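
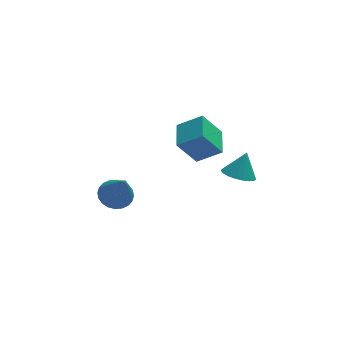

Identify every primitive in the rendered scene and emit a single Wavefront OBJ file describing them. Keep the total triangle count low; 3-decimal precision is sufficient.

v 0.807 1.217 2.519
v 1.844 0.933 3.232
v 1.023 2.533 2.729
v 2.061 2.249 3.441
v 1.659 1.271 1.299
v 2.697 0.987 2.011
v 1.876 2.587 1.508
v 2.913 2.303 2.221
v -2.108 -1.714 2.277
v -1.679 -2.204 1.926
v -1.812 -2.606 3.883
v -1.486 -2.004 2.001
v -1.387 -1.759 2.119
v -1.398 -1.508 2.261
v -1.517 -1.288 2.405
v -1.726 -1.133 2.53
v -1.993 -1.066 2.616
v -2.278 -1.098 2.651
v -2.537 -1.224 2.629
v -2.731 -1.424 2.553
v -2.83 -1.669 2.436
v -2.819 -1.92 2.294
v -2.7 -2.14 2.15
v -2.491 -2.295 2.025
v -2.223 -2.362 1.939
v -1.938 -2.33 1.904
v 3.305 0.538 0.834
v 3.909 0.846 0.492
v 3.715 0.922 1.906
v 3.702 1.084 0.486
v 3.426 1.228 0.54
v 3.129 1.253 0.646
v 2.862 1.154 0.783
v 2.672 0.948 0.93
v 2.591 0.672 1.06
v 2.634 0.372 1.151
v 2.792 0.101 1.187
v 3.039 -0.094 1.162
v 3.332 -0.18 1.081
v 3.621 -0.142 0.957
v 3.854 0.013 0.812
v 3.993 0.26 0.67
v 4.012 0.554 0.557
f 2 4 1
f 5 2 1
f 1 4 3
f 3 5 1
f 2 8 4
f 6 2 5
f 6 8 2
f 4 8 3
f 7 5 3
f 3 8 7
f 7 6 5
f 8 6 7
f 10 9 12
f 10 12 11
f 12 9 13
f 12 13 11
f 13 9 14
f 13 14 11
f 14 9 15
f 14 15 11
f 15 9 16
f 15 16 11
f 16 9 17
f 16 17 11
f 17 9 18
f 17 18 11
f 18 9 19
f 18 19 11
f 19 9 20
f 19 20 11
f 20 9 21
f 20 21 11
f 21 9 22
f 21 22 11
f 22 9 23
f 22 23 11
f 23 9 24
f 23 24 11
f 24 9 25
f 24 25 11
f 25 9 26
f 25 26 11
f 26 9 10
f 26 10 11
f 28 27 30
f 28 30 29
f 30 27 31
f 30 31 29
f 31 27 32
f 31 32 29
f 32 27 33
f 32 33 29
f 33 27 34
f 33 34 29
f 34 27 35
f 34 35 29
f 35 27 36
f 35 36 29
f 36 27 37
f 36 37 29
f 37 27 38
f 37 38 29
f 38 27 39
f 38 39 29
f 39 27 40
f 39 40 29
f 40 27 41
f 40 41 29
f 41 27 42
f 41 42 29
f 42 27 43
f 42 43 29
f 43 27 28
f 43 28 29



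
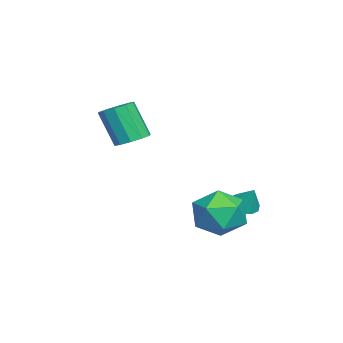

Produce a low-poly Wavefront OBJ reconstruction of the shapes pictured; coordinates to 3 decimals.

v 3.915 3.32 -0.173
v 4.341 2.855 -1.18
v 2.319 2.265 -0.36
v 2.745 1.8 -1.367
v 3.247 1.524 -0.326
v 4.234 2.177 -0.21
v 2.426 2.943 -1.33
v 3.413 3.596 -1.214
v 3.421 2.622 -1.895
v 3.929 1.745 -1.274
v 2.731 3.375 -0.266
v 3.239 2.498 0.355
v 2.534 -0.841 2.505
v 3.044 -0.386 2.789
v 2.776 -1.063 4.358
v 2.266 -1.519 4.075
v 2.638 -0.175 2.81
v 2.371 -0.853 4.38
v 2.193 -0.219 2.716
v 1.925 -0.896 4.285
v 1.878 -0.501 2.541
v 1.61 -1.178 4.11
v 1.813 -0.912 2.352
v 1.546 -1.589 3.921
v 2.024 -1.297 2.222
v 1.756 -1.974 3.791
v 2.429 -1.507 2.2
v 2.162 -2.185 3.77
v 2.875 -1.464 2.295
v 2.607 -2.141 3.864
v 3.19 -1.182 2.47
v 2.922 -1.859 4.039
v 3.254 -0.771 2.659
v 2.987 -1.448 4.228
v 1.472 3.257 -0.975
v 2.002 2.905 -1.041
v 1.868 3.683 -0.065
v 2.06 3.249 -1.228
v 1.892 3.596 -1.317
v 1.564 3.814 -1.276
v 1.201 3.818 -1.12
v 0.941 3.608 -0.908
v 0.884 3.264 -0.722
v 1.051 2.917 -0.632
v 1.379 2.7 -0.673
v 1.743 2.695 -0.829
f 1 12 6
f 1 6 2
f 1 2 8
f 1 8 11
f 1 11 12
f 2 6 10
f 6 12 5
f 12 11 3
f 11 8 7
f 8 2 9
f 4 10 5
f 4 5 3
f 4 3 7
f 4 7 9
f 4 9 10
f 5 10 6
f 3 5 12
f 7 3 11
f 9 7 8
f 10 9 2
f 14 13 17
f 14 17 15
f 15 17 18
f 15 18 16
f 17 13 19
f 17 19 18
f 18 19 20
f 18 20 16
f 19 13 21
f 19 21 20
f 20 21 22
f 20 22 16
f 21 13 23
f 21 23 22
f 22 23 24
f 22 24 16
f 23 13 25
f 23 25 24
f 24 25 26
f 24 26 16
f 25 13 27
f 25 27 26
f 26 27 28
f 26 28 16
f 27 13 29
f 27 29 28
f 28 29 30
f 28 30 16
f 29 13 31
f 29 31 30
f 30 31 32
f 30 32 16
f 31 13 33
f 31 33 32
f 32 33 34
f 32 34 16
f 33 13 14
f 33 14 34
f 34 14 15
f 34 15 16
f 36 35 38
f 36 38 37
f 38 35 39
f 38 39 37
f 39 35 40
f 39 40 37
f 40 35 41
f 40 41 37
f 41 35 42
f 41 42 37
f 42 35 43
f 42 43 37
f 43 35 44
f 43 44 37
f 44 35 45
f 44 45 37
f 45 35 46
f 45 46 37
f 46 35 36
f 46 36 37



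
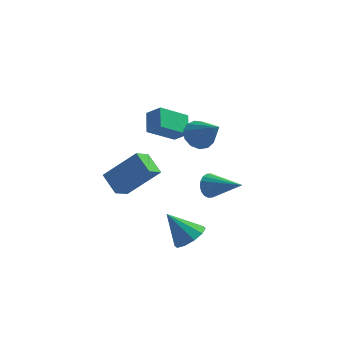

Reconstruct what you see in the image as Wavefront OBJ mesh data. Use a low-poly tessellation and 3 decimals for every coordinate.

v -1.895 -3.357 1.335
v -2.265 -4.152 1.856
v -0.412 -3.098 2.784
v -0.782 -3.893 3.305
v -1.158 -4.107 0.715
v -1.528 -4.902 1.236
v 0.325 -3.848 2.164
v -0.045 -4.643 2.685
v 1.511 2.015 -2.413
v 1.893 2.377 -2.919
v 3.209 1.265 -1.667
v 1.879 2.589 -2.673
v 1.792 2.688 -2.376
v 1.65 2.653 -2.087
v 1.48 2.492 -1.861
v 1.316 2.237 -1.745
v 1.191 1.937 -1.762
v 1.129 1.653 -1.907
v 1.143 1.441 -2.152
v 1.23 1.342 -2.449
v 1.373 1.377 -2.739
v 1.543 1.538 -2.964
v 1.707 1.793 -3.08
v 1.832 2.093 -3.064
v 1.554 -3.329 -2.379
v 2.177 -3.655 -1.834
v 0.446 -3.211 -1.041
v 2.227 -3.107 -1.841
v 2.02 -2.644 -2.053
v 1.634 -2.443 -2.39
v 1.218 -2.58 -2.722
v 0.93 -3.003 -2.924
v 0.88 -3.551 -2.917
v 1.087 -4.014 -2.704
v 1.473 -4.215 -2.367
v 1.889 -4.078 -2.035
v 1.632 -1.601 3.398
v 2.055 -0.9 3.532
v 2.688 -2.459 4.562
v 1.706 -0.905 3.843
v 1.334 -1.132 4.014
v 1.057 -1.507 3.988
v 0.962 -1.913 3.776
v 1.08 -2.22 3.443
v 1.374 -2.33 3.096
v 1.749 -2.209 2.845
v 2.088 -1.895 2.769
v 2.282 -1.488 2.893
v 2.269 -1.117 3.177
v -0.769 -1.722 3.383
v -0.975 -0.768 4.047
v 0.347 -0.843 2.467
v 0.141 0.111 3.132
v -0.061 -1.991 3.988
v -0.267 -1.037 4.653
v 1.055 -1.112 3.073
v 0.849 -0.158 3.737
f 2 4 1
f 5 2 1
f 1 4 3
f 3 5 1
f 2 8 4
f 6 2 5
f 6 8 2
f 4 8 3
f 7 5 3
f 3 8 7
f 7 6 5
f 8 6 7
f 10 9 12
f 10 12 11
f 12 9 13
f 12 13 11
f 13 9 14
f 13 14 11
f 14 9 15
f 14 15 11
f 15 9 16
f 15 16 11
f 16 9 17
f 16 17 11
f 17 9 18
f 17 18 11
f 18 9 19
f 18 19 11
f 19 9 20
f 19 20 11
f 20 9 21
f 20 21 11
f 21 9 22
f 21 22 11
f 22 9 23
f 22 23 11
f 23 9 24
f 23 24 11
f 24 9 10
f 24 10 11
f 26 25 28
f 26 28 27
f 28 25 29
f 28 29 27
f 29 25 30
f 29 30 27
f 30 25 31
f 30 31 27
f 31 25 32
f 31 32 27
f 32 25 33
f 32 33 27
f 33 25 34
f 33 34 27
f 34 25 35
f 34 35 27
f 35 25 36
f 35 36 27
f 36 25 26
f 36 26 27
f 38 37 40
f 38 40 39
f 40 37 41
f 40 41 39
f 41 37 42
f 41 42 39
f 42 37 43
f 42 43 39
f 43 37 44
f 43 44 39
f 44 37 45
f 44 45 39
f 45 37 46
f 45 46 39
f 46 37 47
f 46 47 39
f 47 37 48
f 47 48 39
f 48 37 49
f 48 49 39
f 49 37 38
f 49 38 39
f 51 53 50
f 54 51 50
f 50 53 52
f 52 54 50
f 51 57 53
f 55 51 54
f 55 57 51
f 53 57 52
f 56 54 52
f 52 57 56
f 56 55 54
f 57 55 56



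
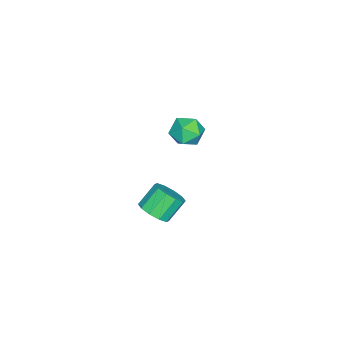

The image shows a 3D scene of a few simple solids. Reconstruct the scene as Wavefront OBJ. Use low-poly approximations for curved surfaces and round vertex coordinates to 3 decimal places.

v -2.26 -2.166 0.459
v -1.513 -2.659 0.97
v -3.407 -2.961 1.37
v -2.66 -3.454 1.881
v -2.793 -2.442 2.015
v -2.084 -1.95 1.452
v -2.836 -3.67 0.888
v -2.127 -3.178 0.325
v -1.869 -3.589 1.235
v -1.843 -2.83 1.931
v -3.077 -2.79 0.409
v -3.051 -2.031 1.105
v 4.213 -1.883 0.717
v 4.706 -2.306 1.34
v 3.86 -1.78 2.366
v 3.367 -1.357 1.743
v 4.925 -1.801 1.262
v 4.079 -1.274 2.288
v 4.872 -1.327 0.975
v 4.026 -0.801 2.001
v 4.567 -1.066 0.59
v 3.721 -0.539 1.616
v 4.127 -1.117 0.253
v 3.281 -0.59 1.279
v 3.72 -1.46 0.094
v 2.874 -0.934 1.12
v 3.501 -1.966 0.172
v 2.655 -1.439 1.198
v 3.554 -2.439 0.459
v 2.708 -1.913 1.485
v 3.859 -2.701 0.844
v 3.013 -2.174 1.87
v 4.299 -2.65 1.181
v 3.453 -2.123 2.207
f 1 12 6
f 1 6 2
f 1 2 8
f 1 8 11
f 1 11 12
f 2 6 10
f 6 12 5
f 12 11 3
f 11 8 7
f 8 2 9
f 4 10 5
f 4 5 3
f 4 3 7
f 4 7 9
f 4 9 10
f 5 10 6
f 3 5 12
f 7 3 11
f 9 7 8
f 10 9 2
f 14 13 17
f 14 17 15
f 15 17 18
f 15 18 16
f 17 13 19
f 17 19 18
f 18 19 20
f 18 20 16
f 19 13 21
f 19 21 20
f 20 21 22
f 20 22 16
f 21 13 23
f 21 23 22
f 22 23 24
f 22 24 16
f 23 13 25
f 23 25 24
f 24 25 26
f 24 26 16
f 25 13 27
f 25 27 26
f 26 27 28
f 26 28 16
f 27 13 29
f 27 29 28
f 28 29 30
f 28 30 16
f 29 13 31
f 29 31 30
f 30 31 32
f 30 32 16
f 31 13 33
f 31 33 32
f 32 33 34
f 32 34 16
f 33 13 14
f 33 14 34
f 34 14 15
f 34 15 16



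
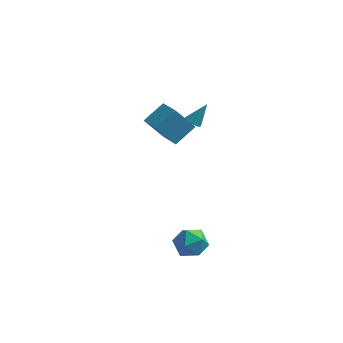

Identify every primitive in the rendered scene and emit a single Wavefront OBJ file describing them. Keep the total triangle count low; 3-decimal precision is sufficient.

v -1.209 3.129 -0.421
v -2.252 2.894 0.927
v -0.357 4.133 0.414
v -1.399 3.898 1.762
v -0.221 1.842 0.118
v -1.263 1.607 1.466
v 0.632 2.846 0.953
v -0.411 2.611 2.301
v 0.921 0.858 2.923
v 1.346 0.918 2.648
v 1.559 1.442 4.037
v 1.191 1.157 2.611
v 0.951 1.302 2.674
v 0.7 1.305 2.815
v 0.52 1.166 2.991
v 0.468 0.93 3.145
v 0.559 0.67 3.229
v 0.765 0.471 3.216
v 1.021 0.394 3.11
v 1.245 0.464 2.944
v 1.366 0.66 2.772
v 2.051 -2.056 -3.39
v 2.579 -2.535 -4.149
v 0.721 -3.045 -3.691
v 1.249 -3.524 -4.45
v 1.53 -3.657 -3.457
v 2.352 -3.046 -3.271
v 0.948 -2.534 -4.569
v 1.77 -1.923 -4.383
v 1.897 -2.831 -4.878
v 2.257 -3.524 -4.19
v 1.043 -2.056 -3.65
v 1.403 -2.749 -2.962
f 2 4 1
f 5 2 1
f 1 4 3
f 3 5 1
f 2 8 4
f 6 2 5
f 6 8 2
f 4 8 3
f 7 5 3
f 3 8 7
f 7 6 5
f 8 6 7
f 10 9 12
f 10 12 11
f 12 9 13
f 12 13 11
f 13 9 14
f 13 14 11
f 14 9 15
f 14 15 11
f 15 9 16
f 15 16 11
f 16 9 17
f 16 17 11
f 17 9 18
f 17 18 11
f 18 9 19
f 18 19 11
f 19 9 20
f 19 20 11
f 20 9 21
f 20 21 11
f 21 9 10
f 21 10 11
f 22 33 27
f 22 27 23
f 22 23 29
f 22 29 32
f 22 32 33
f 23 27 31
f 27 33 26
f 33 32 24
f 32 29 28
f 29 23 30
f 25 31 26
f 25 26 24
f 25 24 28
f 25 28 30
f 25 30 31
f 26 31 27
f 24 26 33
f 28 24 32
f 30 28 29
f 31 30 23



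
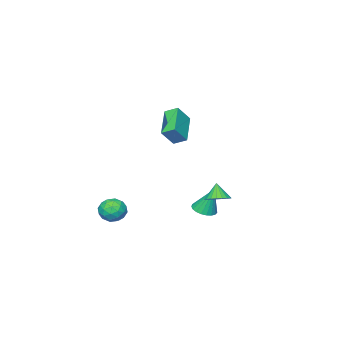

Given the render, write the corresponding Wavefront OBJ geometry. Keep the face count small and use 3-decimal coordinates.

v -0.741 1.85 -2.476
v 0.024 1.688 -2.306
v -1.059 1.45 -1.424
v -0.006 2.001 -2.196
v -0.164 2.287 -2.135
v -0.421 2.498 -2.133
v -0.733 2.597 -2.19
v -1.047 2.567 -2.296
v -1.308 2.413 -2.434
v -1.47 2.161 -2.579
v -1.507 1.856 -2.706
v -1.411 1.55 -2.793
v -1.199 1.296 -2.826
v -0.908 1.137 -2.798
v -0.588 1.102 -2.714
v -0.294 1.196 -2.59
v -0.078 1.403 -2.445
v -0.005 -0.733 3.192
v -0.332 0.022 3.581
v 1.456 0.421 2.178
v 1.129 1.176 2.567
v 0.831 -0.896 4.213
v 0.504 -0.141 4.602
v 2.292 0.258 3.199
v 1.965 1.013 3.588
v -2.763 -1.086 -4.854
v -2.047 -0.691 -4.927
v -2.937 -0.434 -3.046
v -2.27 -0.455 -5.033
v -2.577 -0.328 -5.109
v -2.916 -0.333 -5.14
v -3.229 -0.467 -5.122
v -3.462 -0.708 -5.058
v -3.573 -1.015 -4.958
v -3.544 -1.333 -4.841
v -3.38 -1.609 -4.725
v -3.11 -1.795 -4.632
v -2.779 -1.857 -4.578
v -2.445 -1.787 -4.571
v -2.167 -1.595 -4.613
v -1.991 -1.315 -4.697
v -1.949 -0.995 -4.808
v 3.626 -1.942 -3.27
v 4.161 -2.593 -3.652
v 2.439 -2.847 -3.388
v 2.974 -3.498 -3.77
v 3.078 -3.279 -2.877
v 3.812 -2.719 -2.804
v 2.788 -2.721 -4.236
v 3.522 -2.161 -4.163
v 3.643 -3.075 -4.249
v 3.823 -3.419 -3.409
v 2.777 -2.021 -3.631
v 2.957 -2.365 -2.791
v 3.997 -2.188 -3.45
v 2.603 -3.252 -3.59
v 2.664 -3.123 -3.065
v 2.978 -3.506 -3.289
v 3.792 -2.262 -2.952
v 4.107 -2.645 -3.176
v 3.47 -3.048 -2.721
v 2.493 -2.795 -3.864
v 2.808 -3.178 -4.088
v 3.622 -1.934 -3.751
v 3.936 -2.317 -3.975
v 3.13 -2.392 -4.319
v 4.008 -2.854 -4.026
v 3.31 -3.386 -4.095
v 3.201 -2.929 -4.369
v 3.632 -2.6 -4.326
v 4.113 -3.056 -3.532
v 3.416 -3.589 -3.602
v 3.477 -3.459 -3.077
v 3.908 -3.13 -3.034
v 3.809 -3.339 -3.883
v 3.184 -1.851 -3.438
v 2.487 -2.384 -3.508
v 2.692 -2.31 -4.006
v 3.123 -1.981 -3.963
v 3.29 -2.054 -2.945
v 2.592 -2.586 -3.014
v 2.968 -2.84 -2.714
v 3.399 -2.511 -2.671
v 2.791 -2.101 -3.157
f 2 1 4
f 2 4 3
f 4 1 5
f 4 5 3
f 5 1 6
f 5 6 3
f 6 1 7
f 6 7 3
f 7 1 8
f 7 8 3
f 8 1 9
f 8 9 3
f 9 1 10
f 9 10 3
f 10 1 11
f 10 11 3
f 11 1 12
f 11 12 3
f 12 1 13
f 12 13 3
f 13 1 14
f 13 14 3
f 14 1 15
f 14 15 3
f 15 1 16
f 15 16 3
f 16 1 17
f 16 17 3
f 17 1 2
f 17 2 3
f 19 21 18
f 22 19 18
f 18 21 20
f 20 22 18
f 19 25 21
f 23 19 22
f 23 25 19
f 21 25 20
f 24 22 20
f 20 25 24
f 24 23 22
f 25 23 24
f 27 26 29
f 27 29 28
f 29 26 30
f 29 30 28
f 30 26 31
f 30 31 28
f 31 26 32
f 31 32 28
f 32 26 33
f 32 33 28
f 33 26 34
f 33 34 28
f 34 26 35
f 34 35 28
f 35 26 36
f 35 36 28
f 36 26 37
f 36 37 28
f 37 26 38
f 37 38 28
f 38 26 39
f 38 39 28
f 39 26 40
f 39 40 28
f 40 26 41
f 40 41 28
f 41 26 42
f 41 42 28
f 42 26 27
f 42 27 28
f 43 80 59
f 80 54 83
f 59 83 48
f 80 83 59
f 43 59 55
f 59 48 60
f 55 60 44
f 59 60 55
f 43 55 64
f 55 44 65
f 64 65 50
f 55 65 64
f 43 64 76
f 64 50 79
f 76 79 53
f 64 79 76
f 43 76 80
f 76 53 84
f 80 84 54
f 76 84 80
f 44 60 71
f 60 48 74
f 71 74 52
f 60 74 71
f 48 83 61
f 83 54 82
f 61 82 47
f 83 82 61
f 54 84 81
f 84 53 77
f 81 77 45
f 84 77 81
f 53 79 78
f 79 50 66
f 78 66 49
f 79 66 78
f 50 65 70
f 65 44 67
f 70 67 51
f 65 67 70
f 46 72 58
f 72 52 73
f 58 73 47
f 72 73 58
f 46 58 56
f 58 47 57
f 56 57 45
f 58 57 56
f 46 56 63
f 56 45 62
f 63 62 49
f 56 62 63
f 46 63 68
f 63 49 69
f 68 69 51
f 63 69 68
f 46 68 72
f 68 51 75
f 72 75 52
f 68 75 72
f 47 73 61
f 73 52 74
f 61 74 48
f 73 74 61
f 45 57 81
f 57 47 82
f 81 82 54
f 57 82 81
f 49 62 78
f 62 45 77
f 78 77 53
f 62 77 78
f 51 69 70
f 69 49 66
f 70 66 50
f 69 66 70
f 52 75 71
f 75 51 67
f 71 67 44
f 75 67 71



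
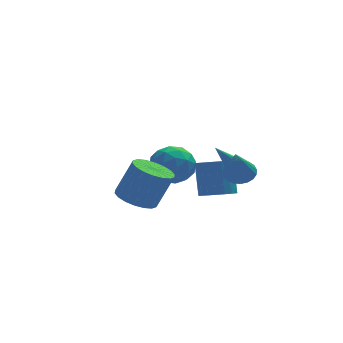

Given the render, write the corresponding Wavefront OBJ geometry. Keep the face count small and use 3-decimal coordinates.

v 1.918 0.5 -1.706
v 2.353 1.224 -2.118
v 2.396 2.184 -0.387
v 1.962 1.46 0.026
v 1.977 1.32 -2.162
v 2.02 2.28 -0.43
v 1.59 1.274 -2.126
v 1.633 2.234 -0.395
v 1.261 1.094 -2.019
v 1.304 2.054 -0.287
v 1.044 0.812 -1.857
v 1.088 1.771 -0.125
v 0.98 0.475 -1.668
v 1.023 1.435 0.063
v 1.077 0.143 -1.487
v 1.12 1.103 0.245
v 1.32 -0.127 -1.343
v 1.363 0.832 0.388
v 1.666 -0.289 -1.262
v 1.709 0.671 0.469
v 2.056 -0.315 -1.258
v 2.099 0.645 0.474
v 2.423 -0.199 -1.331
v 2.466 0.761 0.401
v 2.702 0.037 -1.469
v 2.745 0.997 0.263
v 2.845 0.354 -1.648
v 2.888 1.313 0.084
v 2.829 0.695 -1.837
v 2.872 1.655 -0.105
v 2.655 1.003 -2.003
v 2.698 1.963 -0.272
v 2.472 -1.159 0.906
v 2.918 -1.113 1.242
v 1.328 -1.221 2.434
v 2.834 -0.84 1.19
v 2.654 -0.653 1.063
v 2.424 -0.601 0.893
v 2.208 -0.699 0.727
v 2.062 -0.92 0.609
v 2.026 -1.205 0.57
v 2.11 -1.477 0.622
v 2.291 -1.665 0.749
v 2.52 -1.716 0.919
v 2.737 -1.619 1.085
v 2.882 -1.398 1.203
v -2.255 -0.316 -1.009
v -1.681 -1.208 -1.26
v -0.811 -1.176 0.618
v -1.385 -0.284 0.869
v -1.388 -0.848 -1.401
v -0.518 -0.816 0.477
v -1.267 -0.383 -1.465
v -0.397 -0.351 0.413
v -1.342 0.096 -1.439
v -0.472 0.128 0.439
v -1.597 0.493 -1.327
v -0.728 0.525 0.551
v -1.983 0.73 -1.153
v -1.113 0.762 0.725
v -2.422 0.759 -0.95
v -1.553 0.791 0.928
v -2.829 0.576 -0.758
v -1.959 0.608 1.12
v -3.122 0.216 -0.617
v -2.252 0.248 1.261
v -3.243 -0.249 -0.553
v -2.373 -0.217 1.325
v -3.168 -0.728 -0.579
v -2.298 -0.696 1.299
v -2.912 -1.125 -0.691
v -2.043 -1.093 1.187
v -2.527 -1.362 -0.865
v -1.657 -1.33 1.013
v -2.087 -1.391 -1.068
v -1.218 -1.359 0.81
v 2.131 -2.678 1.489
v 2.6 -3.281 1.289
v 1.669 -3.602 3.191
v 2.807 -3.085 1.452
v 2.897 -2.818 1.621
v 2.854 -2.527 1.768
v 2.686 -2.262 1.866
v 2.422 -2.069 1.899
v 2.108 -1.982 1.861
v 1.798 -2.015 1.759
v 1.545 -2.162 1.611
v 1.393 -2.399 1.441
v 1.369 -2.684 1.28
v 1.476 -2.968 1.155
v 1.697 -3.202 1.087
v 1.993 -3.346 1.09
v 2.312 -3.373 1.161
v 0.366 3.926 -1.774
v 1.325 3.755 -1.007
v -0.705 2.585 -0.733
v 0.254 2.414 0.034
v -0.364 3.49 0.044
v 0.298 4.318 -0.599
v 0.322 2.022 -1.141
v 0.984 2.85 -1.784
v 1.299 2.578 -0.615
v 0.874 3.486 0.117
v -0.254 2.854 -1.857
v -0.679 3.762 -1.125
v 0.94 3.958 -1.482
v -0.32 2.382 -0.258
v -0.683 3.014 -0.252
v -0.119 2.914 0.199
v 0.336 4.289 -1.243
v 0.9 4.189 -0.791
v -0.093 4.033 -0.174
v -0.28 2.151 -0.949
v 0.284 2.051 -0.497
v 0.739 3.426 -1.939
v 1.303 3.326 -1.488
v 0.713 2.307 -1.566
v 1.488 3.166 -0.801
v 0.858 2.378 -0.189
v 0.898 2.147 -0.879
v 1.287 2.634 -1.258
v 1.239 3.699 -0.37
v 0.609 2.911 0.242
v 0.245 3.543 0.248
v 0.635 4.031 -0.131
v 1.223 3.008 -0.14
v 0.011 3.429 -1.982
v -0.619 2.641 -1.37
v -0.015 2.309 -1.609
v 0.375 2.797 -1.988
v -0.238 3.962 -1.551
v -0.868 3.174 -0.939
v -0.667 3.706 -0.482
v -0.278 4.193 -0.861
v -0.603 3.332 -1.6
f 2 1 5
f 2 5 3
f 3 5 6
f 3 6 4
f 5 1 7
f 5 7 6
f 6 7 8
f 6 8 4
f 7 1 9
f 7 9 8
f 8 9 10
f 8 10 4
f 9 1 11
f 9 11 10
f 10 11 12
f 10 12 4
f 11 1 13
f 11 13 12
f 12 13 14
f 12 14 4
f 13 1 15
f 13 15 14
f 14 15 16
f 14 16 4
f 15 1 17
f 15 17 16
f 16 17 18
f 16 18 4
f 17 1 19
f 17 19 18
f 18 19 20
f 18 20 4
f 19 1 21
f 19 21 20
f 20 21 22
f 20 22 4
f 21 1 23
f 21 23 22
f 22 23 24
f 22 24 4
f 23 1 25
f 23 25 24
f 24 25 26
f 24 26 4
f 25 1 27
f 25 27 26
f 26 27 28
f 26 28 4
f 27 1 29
f 27 29 28
f 28 29 30
f 28 30 4
f 29 1 31
f 29 31 30
f 30 31 32
f 30 32 4
f 31 1 2
f 31 2 32
f 32 2 3
f 32 3 4
f 34 33 36
f 34 36 35
f 36 33 37
f 36 37 35
f 37 33 38
f 37 38 35
f 38 33 39
f 38 39 35
f 39 33 40
f 39 40 35
f 40 33 41
f 40 41 35
f 41 33 42
f 41 42 35
f 42 33 43
f 42 43 35
f 43 33 44
f 43 44 35
f 44 33 45
f 44 45 35
f 45 33 46
f 45 46 35
f 46 33 34
f 46 34 35
f 48 47 51
f 48 51 49
f 49 51 52
f 49 52 50
f 51 47 53
f 51 53 52
f 52 53 54
f 52 54 50
f 53 47 55
f 53 55 54
f 54 55 56
f 54 56 50
f 55 47 57
f 55 57 56
f 56 57 58
f 56 58 50
f 57 47 59
f 57 59 58
f 58 59 60
f 58 60 50
f 59 47 61
f 59 61 60
f 60 61 62
f 60 62 50
f 61 47 63
f 61 63 62
f 62 63 64
f 62 64 50
f 63 47 65
f 63 65 64
f 64 65 66
f 64 66 50
f 65 47 67
f 65 67 66
f 66 67 68
f 66 68 50
f 67 47 69
f 67 69 68
f 68 69 70
f 68 70 50
f 69 47 71
f 69 71 70
f 70 71 72
f 70 72 50
f 71 47 73
f 71 73 72
f 72 73 74
f 72 74 50
f 73 47 75
f 73 75 74
f 74 75 76
f 74 76 50
f 75 47 48
f 75 48 76
f 76 48 49
f 76 49 50
f 78 77 80
f 78 80 79
f 80 77 81
f 80 81 79
f 81 77 82
f 81 82 79
f 82 77 83
f 82 83 79
f 83 77 84
f 83 84 79
f 84 77 85
f 84 85 79
f 85 77 86
f 85 86 79
f 86 77 87
f 86 87 79
f 87 77 88
f 87 88 79
f 88 77 89
f 88 89 79
f 89 77 90
f 89 90 79
f 90 77 91
f 90 91 79
f 91 77 92
f 91 92 79
f 92 77 93
f 92 93 79
f 93 77 78
f 93 78 79
f 94 131 110
f 131 105 134
f 110 134 99
f 131 134 110
f 94 110 106
f 110 99 111
f 106 111 95
f 110 111 106
f 94 106 115
f 106 95 116
f 115 116 101
f 106 116 115
f 94 115 127
f 115 101 130
f 127 130 104
f 115 130 127
f 94 127 131
f 127 104 135
f 131 135 105
f 127 135 131
f 95 111 122
f 111 99 125
f 122 125 103
f 111 125 122
f 99 134 112
f 134 105 133
f 112 133 98
f 134 133 112
f 105 135 132
f 135 104 128
f 132 128 96
f 135 128 132
f 104 130 129
f 130 101 117
f 129 117 100
f 130 117 129
f 101 116 121
f 116 95 118
f 121 118 102
f 116 118 121
f 97 123 109
f 123 103 124
f 109 124 98
f 123 124 109
f 97 109 107
f 109 98 108
f 107 108 96
f 109 108 107
f 97 107 114
f 107 96 113
f 114 113 100
f 107 113 114
f 97 114 119
f 114 100 120
f 119 120 102
f 114 120 119
f 97 119 123
f 119 102 126
f 123 126 103
f 119 126 123
f 98 124 112
f 124 103 125
f 112 125 99
f 124 125 112
f 96 108 132
f 108 98 133
f 132 133 105
f 108 133 132
f 100 113 129
f 113 96 128
f 129 128 104
f 113 128 129
f 102 120 121
f 120 100 117
f 121 117 101
f 120 117 121
f 103 126 122
f 126 102 118
f 122 118 95
f 126 118 122



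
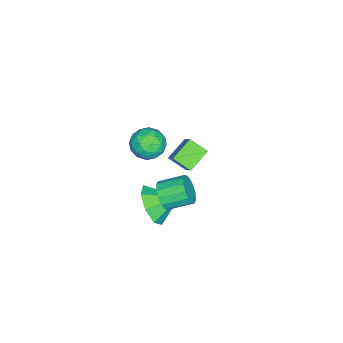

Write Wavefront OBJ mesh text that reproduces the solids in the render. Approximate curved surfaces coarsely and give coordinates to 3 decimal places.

v -0.376 -2.035 -0.357
v -0.009 -1.658 -0.863
v -0.437 -0.607 -0.388
v -0.804 -0.985 0.117
v -0.347 -1.726 -1.017
v -0.775 -0.675 -0.543
v -0.692 -1.877 -0.995
v -1.121 -0.826 -0.521
v -0.953 -2.07 -0.802
v -1.382 -1.019 -0.328
v -1.059 -2.254 -0.49
v -1.488 -1.204 -0.016
v -0.982 -2.38 -0.142
v -1.411 -1.329 0.332
v -0.743 -2.413 0.148
v -1.171 -1.362 0.623
v -0.405 -2.345 0.303
v -0.833 -1.294 0.777
v -0.059 -2.194 0.281
v -0.488 -1.143 0.755
v 0.202 -2.001 0.088
v -0.227 -0.95 0.562
v 0.308 -1.816 -0.224
v -0.121 -0.766 0.25
v 0.231 -1.691 -0.572
v -0.198 -0.64 -0.098
v -4.443 -1.815 -1.112
v -4.496 -2.674 -0.623
v -3.488 -1.188 0.092
v -3.54 -2.048 0.581
v -3.44 -2.212 -1.701
v -3.492 -3.072 -1.212
v -2.484 -1.586 -0.497
v -2.537 -2.445 -0.008
v -1.508 -3.002 -2.725
v -1.036 -2.366 -3.475
v -1.992 -1.898 -2.095
v -1.813 -2.586 -3.686
v -2.411 -3.049 -3.334
v -2.48 -3.485 -2.626
v -1.98 -3.637 -1.976
v -1.203 -3.417 -1.765
v -0.605 -2.954 -2.116
v -0.536 -2.519 -2.825
v -1.273 -2.296 2.922
v -0.482 -2.072 2.746
v -0.918 -3.608 2.854
v -0.127 -3.384 2.678
v -0.444 -3.24 3.444
v -0.664 -2.429 3.486
v -0.736 -3.251 2.114
v -0.956 -2.44 2.156
v -0.15 -2.662 2.247
v 0.031 -2.656 3.069
v -1.431 -3.024 2.531
v -1.25 -3.018 3.353
v -0.909 -2.069 2.84
v -0.491 -3.611 2.76
v -0.678 -3.527 3.21
v -0.213 -3.395 3.107
v -1.016 -2.279 3.275
v -0.551 -2.147 3.171
v -0.529 -2.834 3.581
v -0.849 -3.533 2.429
v -0.384 -3.401 2.325
v -1.187 -2.285 2.493
v -0.722 -2.153 2.39
v -0.871 -2.846 2.019
v -0.248 -2.284 2.444
v -0.039 -3.056 2.404
v -0.398 -2.977 2.072
v -0.527 -2.5 2.097
v -0.142 -2.281 2.926
v 0.067 -3.052 2.887
v -0.12 -2.967 3.336
v -0.249 -2.491 3.361
v 0.053 -2.628 2.633
v -1.467 -2.628 2.713
v -1.258 -3.399 2.674
v -1.151 -3.189 2.239
v -1.28 -2.713 2.264
v -1.361 -2.624 3.196
v -1.152 -3.396 3.156
v -0.873 -3.18 3.503
v -1.002 -2.703 3.528
v -1.453 -3.052 2.967
f 2 1 5
f 2 5 3
f 3 5 6
f 3 6 4
f 5 1 7
f 5 7 6
f 6 7 8
f 6 8 4
f 7 1 9
f 7 9 8
f 8 9 10
f 8 10 4
f 9 1 11
f 9 11 10
f 10 11 12
f 10 12 4
f 11 1 13
f 11 13 12
f 12 13 14
f 12 14 4
f 13 1 15
f 13 15 14
f 14 15 16
f 14 16 4
f 15 1 17
f 15 17 16
f 16 17 18
f 16 18 4
f 17 1 19
f 17 19 18
f 18 19 20
f 18 20 4
f 19 1 21
f 19 21 20
f 20 21 22
f 20 22 4
f 21 1 23
f 21 23 22
f 22 23 24
f 22 24 4
f 23 1 25
f 23 25 24
f 24 25 26
f 24 26 4
f 25 1 2
f 25 2 26
f 26 2 3
f 26 3 4
f 28 30 27
f 31 28 27
f 27 30 29
f 29 31 27
f 28 34 30
f 32 28 31
f 32 34 28
f 30 34 29
f 33 31 29
f 29 34 33
f 33 32 31
f 34 32 33
f 36 35 38
f 36 38 37
f 38 35 39
f 38 39 37
f 39 35 40
f 39 40 37
f 40 35 41
f 40 41 37
f 41 35 42
f 41 42 37
f 42 35 43
f 42 43 37
f 43 35 44
f 43 44 37
f 44 35 36
f 44 36 37
f 45 82 61
f 82 56 85
f 61 85 50
f 82 85 61
f 45 61 57
f 61 50 62
f 57 62 46
f 61 62 57
f 45 57 66
f 57 46 67
f 66 67 52
f 57 67 66
f 45 66 78
f 66 52 81
f 78 81 55
f 66 81 78
f 45 78 82
f 78 55 86
f 82 86 56
f 78 86 82
f 46 62 73
f 62 50 76
f 73 76 54
f 62 76 73
f 50 85 63
f 85 56 84
f 63 84 49
f 85 84 63
f 56 86 83
f 86 55 79
f 83 79 47
f 86 79 83
f 55 81 80
f 81 52 68
f 80 68 51
f 81 68 80
f 52 67 72
f 67 46 69
f 72 69 53
f 67 69 72
f 48 74 60
f 74 54 75
f 60 75 49
f 74 75 60
f 48 60 58
f 60 49 59
f 58 59 47
f 60 59 58
f 48 58 65
f 58 47 64
f 65 64 51
f 58 64 65
f 48 65 70
f 65 51 71
f 70 71 53
f 65 71 70
f 48 70 74
f 70 53 77
f 74 77 54
f 70 77 74
f 49 75 63
f 75 54 76
f 63 76 50
f 75 76 63
f 47 59 83
f 59 49 84
f 83 84 56
f 59 84 83
f 51 64 80
f 64 47 79
f 80 79 55
f 64 79 80
f 53 71 72
f 71 51 68
f 72 68 52
f 71 68 72
f 54 77 73
f 77 53 69
f 73 69 46
f 77 69 73



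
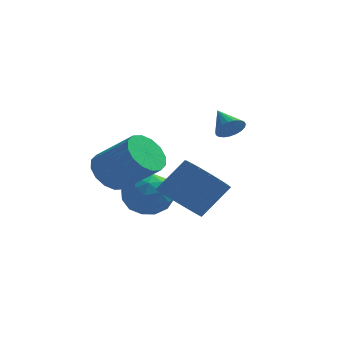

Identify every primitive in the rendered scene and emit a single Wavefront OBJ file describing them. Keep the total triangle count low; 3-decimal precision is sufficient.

v -3.591 1.683 -4.247
v -2.853 1.026 -3.83
v -4.847 0.754 -3.49
v -4.109 0.097 -3.073
v -4.186 1.107 -2.722
v -3.411 1.681 -3.19
v -4.289 0.099 -4.13
v -3.514 0.673 -4.598
v -3.285 0.046 -3.758
v -3.221 0.67 -2.888
v -4.479 1.11 -4.432
v -4.415 1.734 -3.562
v -3.112 1.436 -4.105
v -4.588 0.344 -3.215
v -4.633 0.938 -3.009
v -4.2 0.551 -2.764
v -3.44 1.821 -3.728
v -3.006 1.435 -3.483
v -3.789 1.483 -2.832
v -4.694 0.345 -3.837
v -4.26 -0.041 -3.592
v -3.5 1.229 -4.556
v -3.067 0.842 -4.311
v -3.911 0.297 -4.488
v -2.932 0.474 -3.818
v -3.67 -0.072 -3.373
v -3.776 -0.071 -3.994
v -3.32 0.267 -4.269
v -2.895 0.84 -3.306
v -3.633 0.294 -2.861
v -3.678 0.888 -2.655
v -3.222 1.225 -2.929
v -3.148 0.265 -3.264
v -4.067 1.486 -4.459
v -4.805 0.94 -4.014
v -4.478 0.555 -4.391
v -4.022 0.892 -4.665
v -4.03 1.852 -3.947
v -4.768 1.306 -3.502
v -4.38 1.513 -3.051
v -3.924 1.851 -3.326
v -4.552 1.515 -4.056
v -0.061 -1.549 0.8
v 0.353 -1.129 0.781
v -0.719 -0.871 1.42
v 0.219 -1.077 0.582
v 0.037 -1.107 0.421
v -0.162 -1.214 0.325
v -0.344 -1.378 0.312
v -0.477 -1.572 0.383
v -0.538 -1.761 0.526
v -0.516 -1.914 0.716
v -0.416 -2.004 0.921
v -0.254 -2.015 1.105
v -0.059 -1.946 1.237
v 0.136 -1.808 1.292
v 0.297 -1.625 1.263
v 0.396 -1.429 1.154
v 0.416 -1.253 0.983
v -4.505 -1.64 -1.707
v -4.137 -2.23 -2.339
v -2.628 -2.591 -1.126
v -2.995 -2 -0.493
v -3.947 -1.796 -2.447
v -2.437 -2.156 -1.234
v -3.906 -1.319 -2.357
v -2.396 -1.68 -1.143
v -4.025 -0.929 -2.092
v -2.516 -1.289 -0.878
v -4.273 -0.729 -1.724
v -2.764 -1.089 -0.511
v -4.583 -0.773 -1.352
v -3.074 -1.133 -0.138
v -4.872 -1.049 -1.074
v -3.363 -1.41 0.139
v -5.063 -1.484 -0.966
v -3.553 -1.844 0.247
v -5.104 -1.96 -1.057
v -3.594 -2.321 0.157
v -4.984 -2.351 -1.322
v -3.475 -2.711 -0.108
v -4.736 -2.551 -1.689
v -3.227 -2.911 -0.476
v -4.426 -2.507 -2.062
v -2.917 -2.867 -0.848
v -1.85 -1.922 -2.866
v -0.963 -2.054 -3.393
v -0.103 -1.27 -2.14
v -0.99 -1.138 -1.614
v -1.114 -1.644 -3.546
v -0.253 -0.86 -2.294
v -1.41 -1.289 -3.565
v -0.55 -0.505 -2.312
v -1.794 -1.06 -3.445
v -0.933 -0.276 -2.192
v -2.189 -1.001 -3.21
v -1.328 -0.217 -1.958
v -2.516 -1.125 -2.908
v -1.656 -0.34 -1.655
v -2.712 -1.406 -2.597
v -1.852 -0.622 -1.345
v -2.737 -1.79 -2.34
v -1.877 -1.006 -1.087
v -2.587 -2.2 -2.186
v -1.726 -1.416 -0.934
v -2.29 -2.555 -2.168
v -1.43 -1.771 -0.915
v -1.907 -2.784 -2.288
v -1.046 -2 -1.035
v -1.512 -2.843 -2.522
v -0.651 -2.059 -1.27
v -1.184 -2.72 -2.825
v -0.324 -1.935 -1.572
v -0.988 -2.438 -3.135
v -0.128 -1.654 -1.883
f 1 38 17
f 38 12 41
f 17 41 6
f 38 41 17
f 1 17 13
f 17 6 18
f 13 18 2
f 17 18 13
f 1 13 22
f 13 2 23
f 22 23 8
f 13 23 22
f 1 22 34
f 22 8 37
f 34 37 11
f 22 37 34
f 1 34 38
f 34 11 42
f 38 42 12
f 34 42 38
f 2 18 29
f 18 6 32
f 29 32 10
f 18 32 29
f 6 41 19
f 41 12 40
f 19 40 5
f 41 40 19
f 12 42 39
f 42 11 35
f 39 35 3
f 42 35 39
f 11 37 36
f 37 8 24
f 36 24 7
f 37 24 36
f 8 23 28
f 23 2 25
f 28 25 9
f 23 25 28
f 4 30 16
f 30 10 31
f 16 31 5
f 30 31 16
f 4 16 14
f 16 5 15
f 14 15 3
f 16 15 14
f 4 14 21
f 14 3 20
f 21 20 7
f 14 20 21
f 4 21 26
f 21 7 27
f 26 27 9
f 21 27 26
f 4 26 30
f 26 9 33
f 30 33 10
f 26 33 30
f 5 31 19
f 31 10 32
f 19 32 6
f 31 32 19
f 3 15 39
f 15 5 40
f 39 40 12
f 15 40 39
f 7 20 36
f 20 3 35
f 36 35 11
f 20 35 36
f 9 27 28
f 27 7 24
f 28 24 8
f 27 24 28
f 10 33 29
f 33 9 25
f 29 25 2
f 33 25 29
f 44 43 46
f 44 46 45
f 46 43 47
f 46 47 45
f 47 43 48
f 47 48 45
f 48 43 49
f 48 49 45
f 49 43 50
f 49 50 45
f 50 43 51
f 50 51 45
f 51 43 52
f 51 52 45
f 52 43 53
f 52 53 45
f 53 43 54
f 53 54 45
f 54 43 55
f 54 55 45
f 55 43 56
f 55 56 45
f 56 43 57
f 56 57 45
f 57 43 58
f 57 58 45
f 58 43 59
f 58 59 45
f 59 43 44
f 59 44 45
f 61 60 64
f 61 64 62
f 62 64 65
f 62 65 63
f 64 60 66
f 64 66 65
f 65 66 67
f 65 67 63
f 66 60 68
f 66 68 67
f 67 68 69
f 67 69 63
f 68 60 70
f 68 70 69
f 69 70 71
f 69 71 63
f 70 60 72
f 70 72 71
f 71 72 73
f 71 73 63
f 72 60 74
f 72 74 73
f 73 74 75
f 73 75 63
f 74 60 76
f 74 76 75
f 75 76 77
f 75 77 63
f 76 60 78
f 76 78 77
f 77 78 79
f 77 79 63
f 78 60 80
f 78 80 79
f 79 80 81
f 79 81 63
f 80 60 82
f 80 82 81
f 81 82 83
f 81 83 63
f 82 60 84
f 82 84 83
f 83 84 85
f 83 85 63
f 84 60 61
f 84 61 85
f 85 61 62
f 85 62 63
f 87 86 90
f 87 90 88
f 88 90 91
f 88 91 89
f 90 86 92
f 90 92 91
f 91 92 93
f 91 93 89
f 92 86 94
f 92 94 93
f 93 94 95
f 93 95 89
f 94 86 96
f 94 96 95
f 95 96 97
f 95 97 89
f 96 86 98
f 96 98 97
f 97 98 99
f 97 99 89
f 98 86 100
f 98 100 99
f 99 100 101
f 99 101 89
f 100 86 102
f 100 102 101
f 101 102 103
f 101 103 89
f 102 86 104
f 102 104 103
f 103 104 105
f 103 105 89
f 104 86 106
f 104 106 105
f 105 106 107
f 105 107 89
f 106 86 108
f 106 108 107
f 107 108 109
f 107 109 89
f 108 86 110
f 108 110 109
f 109 110 111
f 109 111 89
f 110 86 112
f 110 112 111
f 111 112 113
f 111 113 89
f 112 86 114
f 112 114 113
f 113 114 115
f 113 115 89
f 114 86 87
f 114 87 115
f 115 87 88
f 115 88 89



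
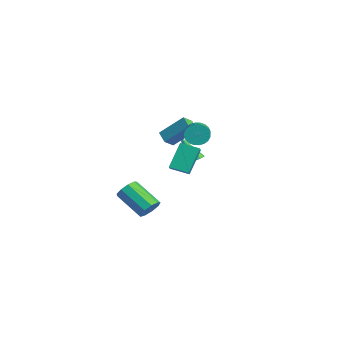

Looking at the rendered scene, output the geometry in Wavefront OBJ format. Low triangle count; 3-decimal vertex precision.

v -1.486 -2.006 2.036
v -0.826 -0.811 3.285
v -1.712 -1.365 1.542
v -1.052 -0.17 2.792
v -0.708 -2.03 1.648
v -0.048 -0.835 2.898
v -0.934 -1.389 1.155
v -0.274 -0.194 2.404
v 1.852 -1.228 3.263
v 2.205 -0.971 2.69
v 3.601 -1.656 3.244
v 3.248 -1.912 3.817
v 2.236 -0.76 2.873
v 3.632 -1.445 3.427
v 2.209 -0.62 3.115
v 3.605 -1.305 3.669
v 2.128 -0.573 3.38
v 3.523 -1.257 3.933
v 2.004 -0.625 3.626
v 3.399 -1.31 4.18
v 1.857 -0.769 3.818
v 3.253 -1.453 4.372
v 1.71 -0.983 3.925
v 3.105 -1.667 4.479
v 1.584 -1.234 3.931
v 2.98 -1.918 4.485
v 1.499 -1.484 3.836
v 2.895 -2.169 4.39
v 1.468 -1.695 3.653
v 2.864 -2.38 4.207
v 1.495 -1.835 3.411
v 2.891 -2.52 3.965
v 1.577 -1.883 3.147
v 2.972 -2.567 3.7
v 1.701 -1.83 2.9
v 3.096 -2.515 3.454
v 1.847 -1.687 2.708
v 3.243 -2.371 3.262
v 1.995 -1.473 2.601
v 3.39 -2.157 3.155
v 2.12 -1.222 2.595
v 3.516 -1.906 3.149
v -1.401 0.232 -0.534
v -1.07 0.593 -0.223
v -2.319 -0.312 1.074
v -1.333 0.765 -0.315
v -1.617 0.768 -0.476
v -1.833 0.6 -0.656
v -1.911 0.316 -0.797
v -1.828 0.006 -0.855
v -1.61 -0.233 -0.811
v -1.325 -0.324 -0.679
v -1.064 -0.238 -0.501
v -0.911 -0.003 -0.334
v -0.913 0.307 -0.23
v 2.562 -3.271 1.328
v 2.076 -2.365 2.793
v 1.52 -2.726 0.645
v 1.034 -1.819 2.111
v 3.226 -2.401 1.009
v 2.74 -1.494 2.475
v 2.184 -1.855 0.327
v 1.698 -0.949 1.792
v -1.951 -2.381 -4.277
v -1.451 -2.514 -3.693
v -3.01 -3.292 -2.538
v -3.509 -3.159 -3.123
v -1.661 -2.025 -3.647
v -3.22 -2.803 -2.492
v -2.006 -1.703 -3.895
v -3.565 -2.481 -2.741
v -2.325 -1.698 -4.323
v -3.884 -2.476 -3.168
v -2.469 -2.013 -4.729
v -4.028 -2.791 -3.574
v -2.37 -2.5 -4.924
v -3.929 -3.278 -3.769
v -2.075 -2.931 -4.816
v -3.634 -3.709 -3.662
v -1.722 -3.105 -4.456
v -3.281 -3.883 -3.302
v -1.476 -2.94 -4.013
v -3.034 -3.718 -2.858
f 2 4 1
f 5 2 1
f 1 4 3
f 3 5 1
f 2 8 4
f 6 2 5
f 6 8 2
f 4 8 3
f 7 5 3
f 3 8 7
f 7 6 5
f 8 6 7
f 10 9 13
f 10 13 11
f 11 13 14
f 11 14 12
f 13 9 15
f 13 15 14
f 14 15 16
f 14 16 12
f 15 9 17
f 15 17 16
f 16 17 18
f 16 18 12
f 17 9 19
f 17 19 18
f 18 19 20
f 18 20 12
f 19 9 21
f 19 21 20
f 20 21 22
f 20 22 12
f 21 9 23
f 21 23 22
f 22 23 24
f 22 24 12
f 23 9 25
f 23 25 24
f 24 25 26
f 24 26 12
f 25 9 27
f 25 27 26
f 26 27 28
f 26 28 12
f 27 9 29
f 27 29 28
f 28 29 30
f 28 30 12
f 29 9 31
f 29 31 30
f 30 31 32
f 30 32 12
f 31 9 33
f 31 33 32
f 32 33 34
f 32 34 12
f 33 9 35
f 33 35 34
f 34 35 36
f 34 36 12
f 35 9 37
f 35 37 36
f 36 37 38
f 36 38 12
f 37 9 39
f 37 39 38
f 38 39 40
f 38 40 12
f 39 9 41
f 39 41 40
f 40 41 42
f 40 42 12
f 41 9 10
f 41 10 42
f 42 10 11
f 42 11 12
f 44 43 46
f 44 46 45
f 46 43 47
f 46 47 45
f 47 43 48
f 47 48 45
f 48 43 49
f 48 49 45
f 49 43 50
f 49 50 45
f 50 43 51
f 50 51 45
f 51 43 52
f 51 52 45
f 52 43 53
f 52 53 45
f 53 43 54
f 53 54 45
f 54 43 55
f 54 55 45
f 55 43 44
f 55 44 45
f 57 59 56
f 60 57 56
f 56 59 58
f 58 60 56
f 57 63 59
f 61 57 60
f 61 63 57
f 59 63 58
f 62 60 58
f 58 63 62
f 62 61 60
f 63 61 62
f 65 64 68
f 65 68 66
f 66 68 69
f 66 69 67
f 68 64 70
f 68 70 69
f 69 70 71
f 69 71 67
f 70 64 72
f 70 72 71
f 71 72 73
f 71 73 67
f 72 64 74
f 72 74 73
f 73 74 75
f 73 75 67
f 74 64 76
f 74 76 75
f 75 76 77
f 75 77 67
f 76 64 78
f 76 78 77
f 77 78 79
f 77 79 67
f 78 64 80
f 78 80 79
f 79 80 81
f 79 81 67
f 80 64 82
f 80 82 81
f 81 82 83
f 81 83 67
f 82 64 65
f 82 65 83
f 83 65 66
f 83 66 67



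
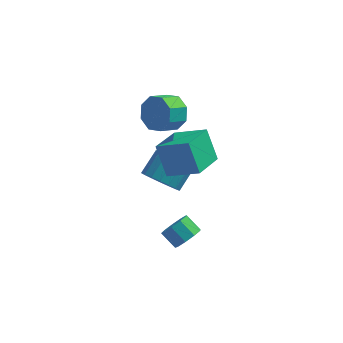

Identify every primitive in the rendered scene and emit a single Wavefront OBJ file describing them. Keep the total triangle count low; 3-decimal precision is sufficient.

v -2.384 1.474 1.573
v -1.64 1.285 2.245
v -2.292 0.477 2.739
v -3.036 0.666 2.067
v -2.135 1.836 2.493
v -2.786 1.027 2.988
v -2.775 2.175 2.203
v -3.427 1.366 2.697
v -3.186 2.103 1.543
v -3.838 1.295 2.038
v -3.128 1.663 0.901
v -3.78 0.855 1.395
v -2.634 1.113 0.652
v -3.285 0.304 1.147
v -1.993 0.774 0.943
v -2.645 -0.035 1.437
v -1.582 0.845 1.602
v -2.234 0.037 2.097
v -2.403 -2.344 2.439
v -0.835 -2.598 3.196
v -1.88 -0.586 1.945
v -0.311 -0.839 2.702
v -1.769 -2.961 0.918
v -0.2 -3.214 1.675
v -1.245 -1.202 0.424
v 0.323 -1.456 1.181
v -0.682 -3.372 -3.276
v -0.151 -3.188 -2.734
v -0.888 -2.804 -2.143
v -1.418 -2.988 -2.684
v -0.213 -2.782 -3.075
v -0.949 -2.398 -2.484
v -0.493 -2.653 -3.51
v -1.23 -2.268 -2.918
v -0.862 -2.86 -3.835
v -1.599 -2.475 -3.244
v -1.147 -3.306 -3.898
v -1.884 -2.922 -3.307
v -1.214 -3.784 -3.67
v -1.95 -3.4 -3.079
v -1.031 -4.069 -3.258
v -1.768 -3.685 -2.667
v -0.686 -4.028 -2.854
v -1.422 -3.644 -2.262
v -0.338 -3.68 -2.647
v -1.075 -3.296 -2.056
v -2.94 1.3 -3.851
v -1.922 0.95 -4.02
v -1.402 2.03 -3.117
v -2.42 2.38 -2.949
v -1.984 1.276 -4.374
v -1.464 2.356 -3.471
v -2.235 1.607 -4.624
v -1.715 2.686 -3.721
v -2.626 1.877 -4.721
v -2.106 2.956 -3.819
v -3.079 2.033 -4.647
v -2.559 3.112 -3.744
v -3.505 2.043 -4.414
v -2.985 3.123 -3.512
v -3.819 1.907 -4.07
v -3.299 2.986 -3.168
v -3.958 1.65 -3.683
v -3.438 2.73 -2.78
v -3.896 1.324 -3.329
v -3.376 2.404 -2.426
v -3.645 0.994 -3.079
v -3.125 2.073 -2.176
v -3.254 0.724 -2.981
v -2.734 1.803 -2.079
v -2.801 0.568 -3.056
v -2.281 1.647 -2.153
v -2.375 0.557 -3.288
v -1.855 1.637 -2.386
v -2.061 0.694 -3.632
v -1.541 1.773 -2.73
f 2 1 5
f 2 5 3
f 3 5 6
f 3 6 4
f 5 1 7
f 5 7 6
f 6 7 8
f 6 8 4
f 7 1 9
f 7 9 8
f 8 9 10
f 8 10 4
f 9 1 11
f 9 11 10
f 10 11 12
f 10 12 4
f 11 1 13
f 11 13 12
f 12 13 14
f 12 14 4
f 13 1 15
f 13 15 14
f 14 15 16
f 14 16 4
f 15 1 17
f 15 17 16
f 16 17 18
f 16 18 4
f 17 1 2
f 17 2 18
f 18 2 3
f 18 3 4
f 20 22 19
f 23 20 19
f 19 22 21
f 21 23 19
f 20 26 22
f 24 20 23
f 24 26 20
f 22 26 21
f 25 23 21
f 21 26 25
f 25 24 23
f 26 24 25
f 28 27 31
f 28 31 29
f 29 31 32
f 29 32 30
f 31 27 33
f 31 33 32
f 32 33 34
f 32 34 30
f 33 27 35
f 33 35 34
f 34 35 36
f 34 36 30
f 35 27 37
f 35 37 36
f 36 37 38
f 36 38 30
f 37 27 39
f 37 39 38
f 38 39 40
f 38 40 30
f 39 27 41
f 39 41 40
f 40 41 42
f 40 42 30
f 41 27 43
f 41 43 42
f 42 43 44
f 42 44 30
f 43 27 45
f 43 45 44
f 44 45 46
f 44 46 30
f 45 27 28
f 45 28 46
f 46 28 29
f 46 29 30
f 48 47 51
f 48 51 49
f 49 51 52
f 49 52 50
f 51 47 53
f 51 53 52
f 52 53 54
f 52 54 50
f 53 47 55
f 53 55 54
f 54 55 56
f 54 56 50
f 55 47 57
f 55 57 56
f 56 57 58
f 56 58 50
f 57 47 59
f 57 59 58
f 58 59 60
f 58 60 50
f 59 47 61
f 59 61 60
f 60 61 62
f 60 62 50
f 61 47 63
f 61 63 62
f 62 63 64
f 62 64 50
f 63 47 65
f 63 65 64
f 64 65 66
f 64 66 50
f 65 47 67
f 65 67 66
f 66 67 68
f 66 68 50
f 67 47 69
f 67 69 68
f 68 69 70
f 68 70 50
f 69 47 71
f 69 71 70
f 70 71 72
f 70 72 50
f 71 47 73
f 71 73 72
f 72 73 74
f 72 74 50
f 73 47 75
f 73 75 74
f 74 75 76
f 74 76 50
f 75 47 48
f 75 48 76
f 76 48 49
f 76 49 50



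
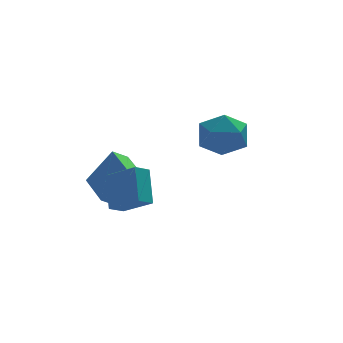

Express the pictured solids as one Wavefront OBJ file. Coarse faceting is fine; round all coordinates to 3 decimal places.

v 1.885 0.348 1.922
v 2.293 0.827 0.852
v 3.327 -1.047 1.848
v 3.735 -0.568 0.778
v 3.871 0.068 1.835
v 2.98 0.93 1.881
v 2.64 -1.15 0.819
v 1.749 -0.288 0.865
v 2.76 -0.099 0.171
v 3.52 0.654 0.799
v 2.1 -0.874 1.901
v 2.86 -0.121 2.529
v -2.672 -3.514 -0.847
v -1.659 -4.505 -0.021
v -2.572 -2.31 0.474
v -1.559 -3.301 1.3
v -2.021 -3.159 -1.22
v -1.008 -4.15 -0.394
v -1.921 -1.955 0.101
v -0.908 -2.946 0.927
v -2.013 -1.6 -1.655
v -2.7 -1.783 -1.19
v -2.319 0.322 -1.35
v -3.006 0.139 -0.884
v -0.894 -1.679 -0.036
v -1.581 -1.862 0.43
v -1.2 0.243 0.27
v -1.887 0.06 0.735
f 1 12 6
f 1 6 2
f 1 2 8
f 1 8 11
f 1 11 12
f 2 6 10
f 6 12 5
f 12 11 3
f 11 8 7
f 8 2 9
f 4 10 5
f 4 5 3
f 4 3 7
f 4 7 9
f 4 9 10
f 5 10 6
f 3 5 12
f 7 3 11
f 9 7 8
f 10 9 2
f 14 16 13
f 17 14 13
f 13 16 15
f 15 17 13
f 14 20 16
f 18 14 17
f 18 20 14
f 16 20 15
f 19 17 15
f 15 20 19
f 19 18 17
f 20 18 19
f 22 24 21
f 25 22 21
f 21 24 23
f 23 25 21
f 22 28 24
f 26 22 25
f 26 28 22
f 24 28 23
f 27 25 23
f 23 28 27
f 27 26 25
f 28 26 27



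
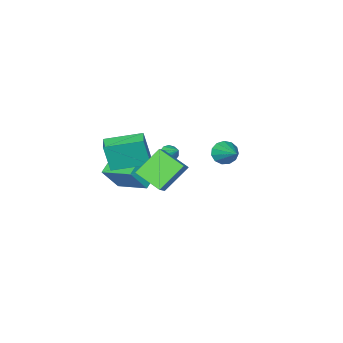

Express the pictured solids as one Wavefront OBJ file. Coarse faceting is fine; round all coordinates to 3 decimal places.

v 0.233 -3.777 -3.953
v -0.244 -1.901 -3.279
v 0.984 -3.433 -4.38
v 0.507 -1.557 -3.706
v 1.073 -4.023 -2.674
v 0.596 -2.147 -2
v 1.824 -3.679 -3.101
v 1.347 -1.803 -2.427
v 0.253 -1.551 -1.361
v 0.542 -1.772 0.361
v 0.804 -0.789 -1.356
v 1.092 -1.01 0.366
v 1.888 -2.73 -1.786
v 2.176 -2.951 -0.064
v 2.438 -1.968 -1.781
v 2.727 -2.189 -0.059
v -1.013 2.834 0.715
v -0.492 2.474 1.035
v -0.527 4.346 1.625
v -0.335 2.625 0.7
v -0.393 2.843 0.369
v -0.648 3.058 0.149
v -1.019 3.202 0.108
v -1.388 3.229 0.26
v -1.638 3.131 0.556
v -1.69 2.939 0.903
v -1.526 2.713 1.19
v -1.2 2.526 1.327
v -0.815 2.437 1.269
v -2.295 -3.387 -3.148
v -1.841 -3.223 -3.39
v -2.225 -2.493 -2.412
v -2.098 -3.077 -3.544
v -2.431 -3.049 -3.546
v -2.711 -3.15 -3.396
v -2.833 -3.342 -3.152
v -2.748 -3.551 -2.906
v -2.491 -3.698 -2.752
v -2.158 -3.725 -2.75
v -1.878 -3.624 -2.899
v -1.756 -3.432 -3.144
v 2.006 -0.006 -1.138
v 0.673 0.171 0.132
v 1.581 1.407 -1.782
v 0.248 1.584 -0.512
v 2.692 0.496 -0.488
v 1.359 0.673 0.782
v 2.267 1.909 -1.132
v 0.934 2.086 0.138
f 2 4 1
f 5 2 1
f 1 4 3
f 3 5 1
f 2 8 4
f 6 2 5
f 6 8 2
f 4 8 3
f 7 5 3
f 3 8 7
f 7 6 5
f 8 6 7
f 10 12 9
f 13 10 9
f 9 12 11
f 11 13 9
f 10 16 12
f 14 10 13
f 14 16 10
f 12 16 11
f 15 13 11
f 11 16 15
f 15 14 13
f 16 14 15
f 18 17 20
f 18 20 19
f 20 17 21
f 20 21 19
f 21 17 22
f 21 22 19
f 22 17 23
f 22 23 19
f 23 17 24
f 23 24 19
f 24 17 25
f 24 25 19
f 25 17 26
f 25 26 19
f 26 17 27
f 26 27 19
f 27 17 28
f 27 28 19
f 28 17 29
f 28 29 19
f 29 17 18
f 29 18 19
f 31 30 33
f 31 33 32
f 33 30 34
f 33 34 32
f 34 30 35
f 34 35 32
f 35 30 36
f 35 36 32
f 36 30 37
f 36 37 32
f 37 30 38
f 37 38 32
f 38 30 39
f 38 39 32
f 39 30 40
f 39 40 32
f 40 30 41
f 40 41 32
f 41 30 31
f 41 31 32
f 43 45 42
f 46 43 42
f 42 45 44
f 44 46 42
f 43 49 45
f 47 43 46
f 47 49 43
f 45 49 44
f 48 46 44
f 44 49 48
f 48 47 46
f 49 47 48



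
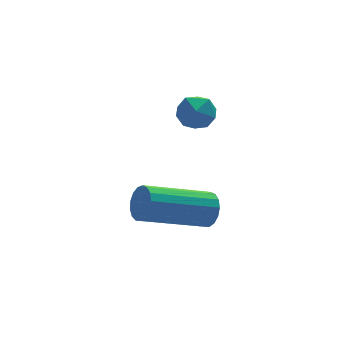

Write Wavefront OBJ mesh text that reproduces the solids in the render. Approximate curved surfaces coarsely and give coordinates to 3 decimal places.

v -1.103 -0.744 -1.366
v -0.899 -0.979 -0.841
v -2.933 -0.93 -0.029
v -3.137 -0.696 -0.554
v -0.877 -0.69 -0.802
v -2.91 -0.642 0.01
v -0.906 -0.414 -0.892
v -2.94 -0.366 -0.08
v -0.981 -0.214 -1.091
v -3.014 -0.165 -0.279
v -1.083 -0.135 -1.353
v -3.117 -0.086 -0.541
v -1.191 -0.195 -1.617
v -3.224 -0.147 -0.805
v -1.278 -0.382 -1.825
v -3.311 -0.333 -1.012
v -1.325 -0.651 -1.927
v -3.358 -0.603 -1.115
v -1.321 -0.942 -1.9
v -3.355 -0.893 -1.088
v -1.268 -1.187 -1.752
v -3.301 -1.139 -0.939
v -1.177 -1.331 -1.515
v -3.21 -1.283 -0.702
v -1.069 -1.341 -1.243
v -3.102 -1.292 -0.431
v -0.969 -1.214 -1
v -3.002 -1.165 -0.188
v -1.487 0.647 2.18
v -0.88 0.624 2.47
v -1.4 -0.404 1.91
v -0.793 -0.427 2.2
v -1.344 -0.355 2.579
v -1.398 0.294 2.746
v -0.882 -0.074 1.634
v -0.936 0.575 1.801
v -0.506 0.178 2.132
v -0.792 0.004 2.716
v -1.488 0.216 1.664
v -1.774 0.042 2.248
f 2 1 5
f 2 5 3
f 3 5 6
f 3 6 4
f 5 1 7
f 5 7 6
f 6 7 8
f 6 8 4
f 7 1 9
f 7 9 8
f 8 9 10
f 8 10 4
f 9 1 11
f 9 11 10
f 10 11 12
f 10 12 4
f 11 1 13
f 11 13 12
f 12 13 14
f 12 14 4
f 13 1 15
f 13 15 14
f 14 15 16
f 14 16 4
f 15 1 17
f 15 17 16
f 16 17 18
f 16 18 4
f 17 1 19
f 17 19 18
f 18 19 20
f 18 20 4
f 19 1 21
f 19 21 20
f 20 21 22
f 20 22 4
f 21 1 23
f 21 23 22
f 22 23 24
f 22 24 4
f 23 1 25
f 23 25 24
f 24 25 26
f 24 26 4
f 25 1 27
f 25 27 26
f 26 27 28
f 26 28 4
f 27 1 2
f 27 2 28
f 28 2 3
f 28 3 4
f 29 40 34
f 29 34 30
f 29 30 36
f 29 36 39
f 29 39 40
f 30 34 38
f 34 40 33
f 40 39 31
f 39 36 35
f 36 30 37
f 32 38 33
f 32 33 31
f 32 31 35
f 32 35 37
f 32 37 38
f 33 38 34
f 31 33 40
f 35 31 39
f 37 35 36
f 38 37 30



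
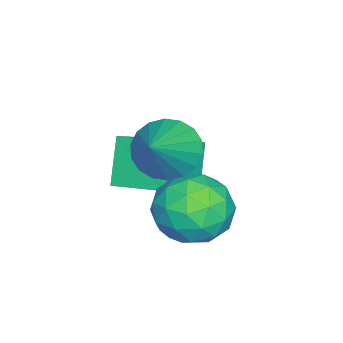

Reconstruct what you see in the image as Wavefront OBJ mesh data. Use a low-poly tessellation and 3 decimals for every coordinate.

v 0.836 -1.019 -1.055
v 1.436 -1.205 -1.82
v 2.344 -0.961 0.115
v 1.416 -0.765 -1.816
v 1.281 -0.375 -1.661
v 1.058 -0.113 -1.386
v 0.791 -0.03 -1.046
v 0.533 -0.143 -0.707
v 0.334 -0.429 -0.437
v 0.235 -0.832 -0.29
v 0.255 -1.272 -0.294
v 0.39 -1.662 -0.449
v 0.613 -1.925 -0.724
v 0.88 -2.008 -1.064
v 1.139 -1.895 -1.403
v 1.337 -1.608 -1.672
v 0.681 0.311 -2.075
v 1.114 0.91 -3.006
v 2.126 -0.95 -2.214
v 2.559 -0.351 -3.145
v 2.595 0.131 -2.06
v 1.703 0.91 -1.973
v 1.537 -0.95 -3.247
v 0.645 -0.171 -3.16
v 1.643 0.13 -3.73
v 2.297 0.798 -2.996
v 0.943 -0.838 -2.224
v 1.597 -0.17 -1.49
v 0.771 0.721 -2.528
v 2.469 -0.761 -2.692
v 2.491 -0.478 -2.054
v 2.745 -0.126 -2.601
v 1.117 0.721 -1.921
v 1.371 1.073 -2.468
v 2.242 0.615 -1.912
v 1.869 -1.113 -2.752
v 2.123 -0.761 -3.299
v 0.495 0.086 -2.619
v 0.749 0.438 -3.166
v 0.998 -0.655 -3.308
v 1.336 0.615 -3.501
v 2.185 -0.126 -3.583
v 1.585 -0.478 -3.642
v 1.06 -0.02 -3.592
v 1.72 1.007 -3.07
v 2.57 0.266 -3.152
v 2.591 0.55 -2.514
v 2.066 1.008 -2.463
v 2.031 0.549 -3.495
v 0.67 -0.306 -2.068
v 1.52 -1.047 -2.15
v 1.174 -1.048 -2.757
v 0.649 -0.59 -2.706
v 1.055 0.086 -1.637
v 1.904 -0.655 -1.719
v 2.18 -0.02 -1.628
v 1.655 0.438 -1.578
v 1.209 -0.589 -1.725
v -1.703 -2.346 -2.691
v -0.156 -2.8 -1.647
v -1.469 -0.703 -2.323
v 0.078 -1.157 -1.279
v -0.758 -2.183 -4.021
v 0.789 -2.637 -2.977
v -0.524 -0.54 -3.653
v 1.023 -0.994 -2.609
f 2 1 4
f 2 4 3
f 4 1 5
f 4 5 3
f 5 1 6
f 5 6 3
f 6 1 7
f 6 7 3
f 7 1 8
f 7 8 3
f 8 1 9
f 8 9 3
f 9 1 10
f 9 10 3
f 10 1 11
f 10 11 3
f 11 1 12
f 11 12 3
f 12 1 13
f 12 13 3
f 13 1 14
f 13 14 3
f 14 1 15
f 14 15 3
f 15 1 16
f 15 16 3
f 16 1 2
f 16 2 3
f 17 54 33
f 54 28 57
f 33 57 22
f 54 57 33
f 17 33 29
f 33 22 34
f 29 34 18
f 33 34 29
f 17 29 38
f 29 18 39
f 38 39 24
f 29 39 38
f 17 38 50
f 38 24 53
f 50 53 27
f 38 53 50
f 17 50 54
f 50 27 58
f 54 58 28
f 50 58 54
f 18 34 45
f 34 22 48
f 45 48 26
f 34 48 45
f 22 57 35
f 57 28 56
f 35 56 21
f 57 56 35
f 28 58 55
f 58 27 51
f 55 51 19
f 58 51 55
f 27 53 52
f 53 24 40
f 52 40 23
f 53 40 52
f 24 39 44
f 39 18 41
f 44 41 25
f 39 41 44
f 20 46 32
f 46 26 47
f 32 47 21
f 46 47 32
f 20 32 30
f 32 21 31
f 30 31 19
f 32 31 30
f 20 30 37
f 30 19 36
f 37 36 23
f 30 36 37
f 20 37 42
f 37 23 43
f 42 43 25
f 37 43 42
f 20 42 46
f 42 25 49
f 46 49 26
f 42 49 46
f 21 47 35
f 47 26 48
f 35 48 22
f 47 48 35
f 19 31 55
f 31 21 56
f 55 56 28
f 31 56 55
f 23 36 52
f 36 19 51
f 52 51 27
f 36 51 52
f 25 43 44
f 43 23 40
f 44 40 24
f 43 40 44
f 26 49 45
f 49 25 41
f 45 41 18
f 49 41 45
f 60 62 59
f 63 60 59
f 59 62 61
f 61 63 59
f 60 66 62
f 64 60 63
f 64 66 60
f 62 66 61
f 65 63 61
f 61 66 65
f 65 64 63
f 66 64 65



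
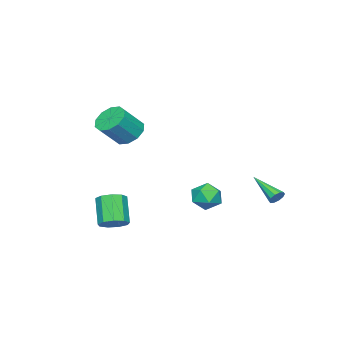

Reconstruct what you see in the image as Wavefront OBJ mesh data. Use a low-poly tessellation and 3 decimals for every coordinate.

v 4.001 -2.017 -2.501
v 4.781 -2.157 -2.117
v 3.899 -2.902 -0.596
v 3.119 -2.763 -0.979
v 4.573 -1.611 -1.97
v 3.692 -2.356 -0.448
v 4.098 -1.256 -2.071
v 3.216 -2.001 -0.55
v 3.578 -1.256 -2.373
v 2.696 -2.002 -0.852
v 3.255 -1.613 -2.735
v 2.373 -2.359 -1.214
v 3.281 -2.159 -2.987
v 2.4 -2.905 -1.466
v 3.644 -2.639 -3.012
v 2.763 -3.384 -1.49
v 4.174 -2.828 -2.797
v 3.292 -3.573 -1.276
v 4.623 -2.637 -2.444
v 3.741 -3.382 -0.922
v 0.459 -3.319 3.103
v 1.186 -3.491 2.365
v 2.387 -3.973 3.658
v 1.661 -3.801 4.397
v 1.233 -2.872 2.552
v 2.434 -3.354 3.845
v 0.985 -2.423 2.949
v 2.186 -2.905 4.243
v 0.536 -2.316 3.406
v 1.737 -2.799 4.7
v 0.058 -2.593 3.746
v 1.259 -3.075 5.04
v -0.267 -3.147 3.842
v 0.934 -3.629 5.135
v -0.314 -3.766 3.655
v 0.887 -4.248 4.948
v -0.066 -4.215 3.257
v 1.135 -4.697 4.551
v 0.383 -4.321 2.8
v 1.584 -4.804 4.094
v 0.861 -4.045 2.46
v 2.062 -4.527 3.754
v -3.175 4.095 -1.606
v -2.977 3.792 -2.02
v -3.705 2.285 -0.534
v -2.724 3.849 -1.8
v -2.643 3.999 -1.506
v -2.766 4.187 -1.25
v -3.046 4.339 -1.131
v -3.374 4.398 -1.193
v -3.627 4.342 -1.413
v -3.708 4.191 -1.707
v -3.585 4.004 -1.962
v -3.305 3.852 -2.082
v 0.868 2.835 -0.064
v 1.507 3.276 -0.675
v 1.893 1.624 0.135
v 2.532 2.065 -0.476
v 2.347 2.457 0.412
v 1.713 3.206 0.289
v 1.687 1.694 -0.829
v 1.053 2.443 -0.952
v 2.013 2.571 -1.148
v 2.421 3.043 -0.381
v 0.979 1.857 -0.159
v 1.387 2.329 0.608
f 2 1 5
f 2 5 3
f 3 5 6
f 3 6 4
f 5 1 7
f 5 7 6
f 6 7 8
f 6 8 4
f 7 1 9
f 7 9 8
f 8 9 10
f 8 10 4
f 9 1 11
f 9 11 10
f 10 11 12
f 10 12 4
f 11 1 13
f 11 13 12
f 12 13 14
f 12 14 4
f 13 1 15
f 13 15 14
f 14 15 16
f 14 16 4
f 15 1 17
f 15 17 16
f 16 17 18
f 16 18 4
f 17 1 19
f 17 19 18
f 18 19 20
f 18 20 4
f 19 1 2
f 19 2 20
f 20 2 3
f 20 3 4
f 22 21 25
f 22 25 23
f 23 25 26
f 23 26 24
f 25 21 27
f 25 27 26
f 26 27 28
f 26 28 24
f 27 21 29
f 27 29 28
f 28 29 30
f 28 30 24
f 29 21 31
f 29 31 30
f 30 31 32
f 30 32 24
f 31 21 33
f 31 33 32
f 32 33 34
f 32 34 24
f 33 21 35
f 33 35 34
f 34 35 36
f 34 36 24
f 35 21 37
f 35 37 36
f 36 37 38
f 36 38 24
f 37 21 39
f 37 39 38
f 38 39 40
f 38 40 24
f 39 21 41
f 39 41 40
f 40 41 42
f 40 42 24
f 41 21 22
f 41 22 42
f 42 22 23
f 42 23 24
f 44 43 46
f 44 46 45
f 46 43 47
f 46 47 45
f 47 43 48
f 47 48 45
f 48 43 49
f 48 49 45
f 49 43 50
f 49 50 45
f 50 43 51
f 50 51 45
f 51 43 52
f 51 52 45
f 52 43 53
f 52 53 45
f 53 43 54
f 53 54 45
f 54 43 44
f 54 44 45
f 55 66 60
f 55 60 56
f 55 56 62
f 55 62 65
f 55 65 66
f 56 60 64
f 60 66 59
f 66 65 57
f 65 62 61
f 62 56 63
f 58 64 59
f 58 59 57
f 58 57 61
f 58 61 63
f 58 63 64
f 59 64 60
f 57 59 66
f 61 57 65
f 63 61 62
f 64 63 56



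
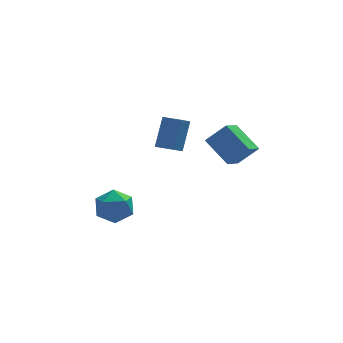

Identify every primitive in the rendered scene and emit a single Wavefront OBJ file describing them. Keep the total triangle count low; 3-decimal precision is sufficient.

v 1.027 0.176 0.758
v 0.432 -0.448 1.304
v 0.076 0.978 0.64
v -0.519 0.355 1.186
v 1.639 1.165 2.554
v 1.044 0.542 3.1
v 0.688 1.968 2.436
v 0.093 1.344 2.982
v -2.957 0.127 -2.461
v -2.369 -0.491 -3.391
v -3.771 -1.629 -1.809
v -3.183 -2.247 -2.739
v -2.515 -1.75 -1.79
v -2.012 -0.665 -2.193
v -4.128 -1.455 -3.007
v -3.625 -0.37 -3.41
v -3.092 -1.469 -3.728
v -2.096 -1.651 -2.976
v -4.044 -0.469 -2.224
v -3.048 -0.651 -1.472
v 4.476 -1.528 1.565
v 3.469 -0.068 2.743
v 3.295 -1.408 0.405
v 2.287 0.053 1.584
v 5.333 -0.333 0.816
v 4.325 1.128 1.995
v 4.151 -0.212 -0.343
v 3.144 1.248 0.835
f 2 4 1
f 5 2 1
f 1 4 3
f 3 5 1
f 2 8 4
f 6 2 5
f 6 8 2
f 4 8 3
f 7 5 3
f 3 8 7
f 7 6 5
f 8 6 7
f 9 20 14
f 9 14 10
f 9 10 16
f 9 16 19
f 9 19 20
f 10 14 18
f 14 20 13
f 20 19 11
f 19 16 15
f 16 10 17
f 12 18 13
f 12 13 11
f 12 11 15
f 12 15 17
f 12 17 18
f 13 18 14
f 11 13 20
f 15 11 19
f 17 15 16
f 18 17 10
f 22 24 21
f 25 22 21
f 21 24 23
f 23 25 21
f 22 28 24
f 26 22 25
f 26 28 22
f 24 28 23
f 27 25 23
f 23 28 27
f 27 26 25
f 28 26 27



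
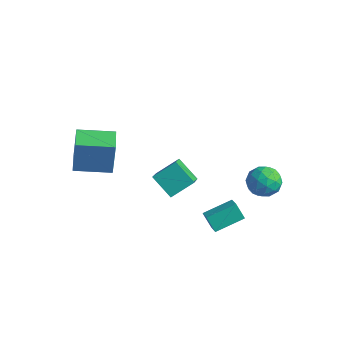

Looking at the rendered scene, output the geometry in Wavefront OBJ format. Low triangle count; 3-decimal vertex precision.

v -4.464 -3.792 -0.269
v -4.428 -3.578 1.689
v -3.122 -2.267 -0.46
v -3.086 -2.053 1.498
v -3.274 -4.827 -0.178
v -3.238 -4.613 1.78
v -1.932 -3.302 -0.369
v -1.896 -3.088 1.589
v 3.028 -1.362 -1.827
v 3.568 0.159 -1.294
v 2.358 -1 -2.182
v 2.898 0.521 -1.648
v 3.562 -1.241 -2.712
v 4.102 0.28 -2.178
v 2.892 -0.879 -3.066
v 3.432 0.642 -2.533
v 1.516 -2.175 -0.404
v 0.336 -2.345 0.523
v 1.98 -1.034 0.397
v 0.801 -1.203 1.324
v 2.419 -3.217 0.556
v 1.24 -3.386 1.483
v 2.884 -2.075 1.357
v 1.704 -2.245 2.284
v 2.351 3.112 -2.393
v 2.98 3.747 -1.923
v 2.7 1.953 -1.297
v 3.329 2.588 -0.827
v 2.334 2.753 -0.8
v 2.118 3.469 -1.478
v 3.562 2.231 -1.742
v 3.346 2.947 -2.42
v 3.729 3.202 -1.521
v 2.97 3.524 -0.939
v 2.71 2.176 -2.281
v 1.951 2.498 -1.699
v 2.635 3.531 -2.255
v 3.045 2.169 -0.965
v 2.46 2.266 -0.95
v 2.83 2.638 -0.674
v 2.128 3.368 -1.993
v 2.498 3.741 -1.717
v 2.118 3.156 -1.056
v 3.182 1.959 -1.503
v 3.552 2.332 -1.227
v 2.85 3.062 -2.546
v 3.22 3.434 -2.27
v 3.562 2.544 -2.164
v 3.445 3.584 -1.742
v 3.65 2.903 -1.097
v 3.787 2.693 -1.635
v 3.66 3.114 -2.034
v 2.999 3.773 -1.4
v 3.204 3.092 -0.755
v 2.619 3.189 -0.739
v 2.492 3.61 -1.138
v 3.439 3.453 -1.163
v 2.476 2.608 -2.465
v 2.681 1.927 -1.82
v 3.188 2.09 -2.082
v 3.061 2.511 -2.481
v 2.03 2.797 -2.123
v 2.235 2.116 -1.478
v 2.02 2.586 -1.186
v 1.893 3.007 -1.585
v 2.241 2.247 -2.057
f 2 4 1
f 5 2 1
f 1 4 3
f 3 5 1
f 2 8 4
f 6 2 5
f 6 8 2
f 4 8 3
f 7 5 3
f 3 8 7
f 7 6 5
f 8 6 7
f 10 12 9
f 13 10 9
f 9 12 11
f 11 13 9
f 10 16 12
f 14 10 13
f 14 16 10
f 12 16 11
f 15 13 11
f 11 16 15
f 15 14 13
f 16 14 15
f 18 20 17
f 21 18 17
f 17 20 19
f 19 21 17
f 18 24 20
f 22 18 21
f 22 24 18
f 20 24 19
f 23 21 19
f 19 24 23
f 23 22 21
f 24 22 23
f 25 62 41
f 62 36 65
f 41 65 30
f 62 65 41
f 25 41 37
f 41 30 42
f 37 42 26
f 41 42 37
f 25 37 46
f 37 26 47
f 46 47 32
f 37 47 46
f 25 46 58
f 46 32 61
f 58 61 35
f 46 61 58
f 25 58 62
f 58 35 66
f 62 66 36
f 58 66 62
f 26 42 53
f 42 30 56
f 53 56 34
f 42 56 53
f 30 65 43
f 65 36 64
f 43 64 29
f 65 64 43
f 36 66 63
f 66 35 59
f 63 59 27
f 66 59 63
f 35 61 60
f 61 32 48
f 60 48 31
f 61 48 60
f 32 47 52
f 47 26 49
f 52 49 33
f 47 49 52
f 28 54 40
f 54 34 55
f 40 55 29
f 54 55 40
f 28 40 38
f 40 29 39
f 38 39 27
f 40 39 38
f 28 38 45
f 38 27 44
f 45 44 31
f 38 44 45
f 28 45 50
f 45 31 51
f 50 51 33
f 45 51 50
f 28 50 54
f 50 33 57
f 54 57 34
f 50 57 54
f 29 55 43
f 55 34 56
f 43 56 30
f 55 56 43
f 27 39 63
f 39 29 64
f 63 64 36
f 39 64 63
f 31 44 60
f 44 27 59
f 60 59 35
f 44 59 60
f 33 51 52
f 51 31 48
f 52 48 32
f 51 48 52
f 34 57 53
f 57 33 49
f 53 49 26
f 57 49 53



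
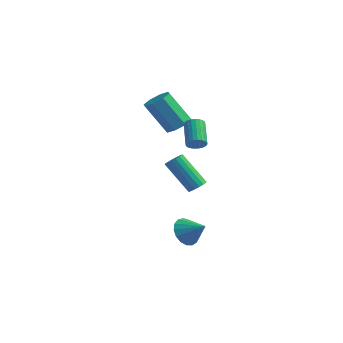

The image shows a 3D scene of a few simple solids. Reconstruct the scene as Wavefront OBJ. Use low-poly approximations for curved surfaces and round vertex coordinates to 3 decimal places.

v -1.338 2.602 -2.248
v -0.951 2.764 -1.907
v -2.316 2.739 -0.351
v -2.702 2.578 -0.692
v -1.054 2.985 -1.993
v -2.419 2.96 -0.437
v -1.221 3.118 -2.138
v -2.586 3.094 -0.582
v -1.415 3.133 -2.308
v -2.78 3.109 -0.752
v -1.592 3.027 -2.464
v -2.957 3.002 -0.908
v -1.71 2.823 -2.571
v -3.075 2.799 -1.015
v -1.742 2.569 -2.604
v -3.107 2.544 -1.048
v -1.682 2.322 -2.555
v -3.047 2.298 -0.999
v -1.543 2.14 -2.436
v -2.908 2.115 -0.88
v -1.357 2.063 -2.274
v -2.722 2.039 -0.718
v -1.167 2.11 -2.106
v -2.531 2.086 -0.55
v -1.015 2.27 -1.97
v -2.38 2.246 -0.414
v -0.937 2.506 -1.899
v -2.302 2.481 -0.342
v -2.769 3.161 1.437
v -2.177 3.41 1.88
v -3.299 3.147 3.526
v -3.891 2.899 3.083
v -2.536 3.855 1.706
v -3.658 3.592 3.353
v -3.031 3.894 1.375
v -4.153 3.631 3.022
v -3.372 3.503 1.08
v -4.495 3.24 2.727
v -3.361 2.913 0.994
v -4.483 2.65 2.64
v -3.002 2.468 1.167
v -4.124 2.205 2.814
v -2.507 2.429 1.498
v -3.629 2.166 3.145
v -2.165 2.82 1.793
v -3.288 2.557 3.44
v -0.488 0.192 -3.941
v -0.124 -0.386 -4.446
v 0.568 0.208 -3.199
v -0.014 -0.031 -4.61
v -0.012 0.376 -4.621
v -0.12 0.741 -4.476
v -0.312 0.979 -4.208
v -0.544 1.038 -3.879
v -0.763 0.903 -3.564
v -0.919 0.604 -3.336
v -0.976 0.212 -3.246
v -0.922 -0.185 -3.315
v -0.768 -0.496 -3.528
v -0.549 -0.649 -3.835
v -0.317 -0.61 -4.166
v -1.179 2.232 0.981
v -0.995 2.021 1.432
v -1.738 3.038 2.209
v -1.921 3.248 1.759
v -0.848 2.161 1.39
v -1.591 3.178 2.167
v -0.752 2.311 1.285
v -1.495 3.328 2.063
v -0.72 2.449 1.135
v -1.463 3.466 1.912
v -0.759 2.554 0.961
v -1.501 3.571 1.738
v -0.861 2.61 0.79
v -1.604 3.627 1.567
v -1.011 2.608 0.648
v -1.754 3.625 1.426
v -1.188 2.549 0.557
v -1.93 3.566 1.335
v -1.362 2.442 0.531
v -2.105 3.459 1.308
v -1.509 2.302 0.573
v -2.252 3.319 1.35
v -1.605 2.152 0.677
v -2.348 3.169 1.455
v -1.637 2.014 0.828
v -2.38 3.031 1.605
v -1.599 1.909 1.002
v -2.341 2.926 1.779
v -1.496 1.853 1.173
v -2.239 2.87 1.95
v -1.346 1.855 1.314
v -2.089 2.872 2.092
v -1.17 1.914 1.405
v -1.912 2.931 2.183
f 2 1 5
f 2 5 3
f 3 5 6
f 3 6 4
f 5 1 7
f 5 7 6
f 6 7 8
f 6 8 4
f 7 1 9
f 7 9 8
f 8 9 10
f 8 10 4
f 9 1 11
f 9 11 10
f 10 11 12
f 10 12 4
f 11 1 13
f 11 13 12
f 12 13 14
f 12 14 4
f 13 1 15
f 13 15 14
f 14 15 16
f 14 16 4
f 15 1 17
f 15 17 16
f 16 17 18
f 16 18 4
f 17 1 19
f 17 19 18
f 18 19 20
f 18 20 4
f 19 1 21
f 19 21 20
f 20 21 22
f 20 22 4
f 21 1 23
f 21 23 22
f 22 23 24
f 22 24 4
f 23 1 25
f 23 25 24
f 24 25 26
f 24 26 4
f 25 1 27
f 25 27 26
f 26 27 28
f 26 28 4
f 27 1 2
f 27 2 28
f 28 2 3
f 28 3 4
f 30 29 33
f 30 33 31
f 31 33 34
f 31 34 32
f 33 29 35
f 33 35 34
f 34 35 36
f 34 36 32
f 35 29 37
f 35 37 36
f 36 37 38
f 36 38 32
f 37 29 39
f 37 39 38
f 38 39 40
f 38 40 32
f 39 29 41
f 39 41 40
f 40 41 42
f 40 42 32
f 41 29 43
f 41 43 42
f 42 43 44
f 42 44 32
f 43 29 45
f 43 45 44
f 44 45 46
f 44 46 32
f 45 29 30
f 45 30 46
f 46 30 31
f 46 31 32
f 48 47 50
f 48 50 49
f 50 47 51
f 50 51 49
f 51 47 52
f 51 52 49
f 52 47 53
f 52 53 49
f 53 47 54
f 53 54 49
f 54 47 55
f 54 55 49
f 55 47 56
f 55 56 49
f 56 47 57
f 56 57 49
f 57 47 58
f 57 58 49
f 58 47 59
f 58 59 49
f 59 47 60
f 59 60 49
f 60 47 61
f 60 61 49
f 61 47 48
f 61 48 49
f 63 62 66
f 63 66 64
f 64 66 67
f 64 67 65
f 66 62 68
f 66 68 67
f 67 68 69
f 67 69 65
f 68 62 70
f 68 70 69
f 69 70 71
f 69 71 65
f 70 62 72
f 70 72 71
f 71 72 73
f 71 73 65
f 72 62 74
f 72 74 73
f 73 74 75
f 73 75 65
f 74 62 76
f 74 76 75
f 75 76 77
f 75 77 65
f 76 62 78
f 76 78 77
f 77 78 79
f 77 79 65
f 78 62 80
f 78 80 79
f 79 80 81
f 79 81 65
f 80 62 82
f 80 82 81
f 81 82 83
f 81 83 65
f 82 62 84
f 82 84 83
f 83 84 85
f 83 85 65
f 84 62 86
f 84 86 85
f 85 86 87
f 85 87 65
f 86 62 88
f 86 88 87
f 87 88 89
f 87 89 65
f 88 62 90
f 88 90 89
f 89 90 91
f 89 91 65
f 90 62 92
f 90 92 91
f 91 92 93
f 91 93 65
f 92 62 94
f 92 94 93
f 93 94 95
f 93 95 65
f 94 62 63
f 94 63 95
f 95 63 64
f 95 64 65

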